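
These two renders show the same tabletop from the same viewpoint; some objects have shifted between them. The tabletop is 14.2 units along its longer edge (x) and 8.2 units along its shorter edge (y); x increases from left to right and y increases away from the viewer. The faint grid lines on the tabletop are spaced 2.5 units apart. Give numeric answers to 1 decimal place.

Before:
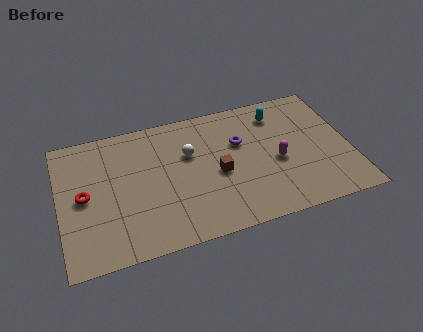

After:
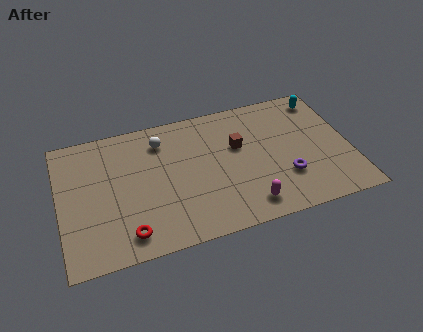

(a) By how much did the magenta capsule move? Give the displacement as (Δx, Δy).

(-1.7, -2.3)

From the two frames, the magenta capsule sits at roughly (10.6, 3.6) before and (8.9, 1.3) after.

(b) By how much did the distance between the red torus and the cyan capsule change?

+1.6

They were about 10.0 units apart before and 11.6 after — 1.6 units further apart.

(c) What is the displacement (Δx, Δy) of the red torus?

(1.9, -2.8)

From the two frames, the red torus sits at roughly (1.2, 4.1) before and (3.1, 1.3) after.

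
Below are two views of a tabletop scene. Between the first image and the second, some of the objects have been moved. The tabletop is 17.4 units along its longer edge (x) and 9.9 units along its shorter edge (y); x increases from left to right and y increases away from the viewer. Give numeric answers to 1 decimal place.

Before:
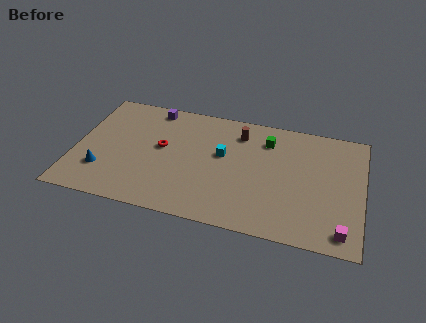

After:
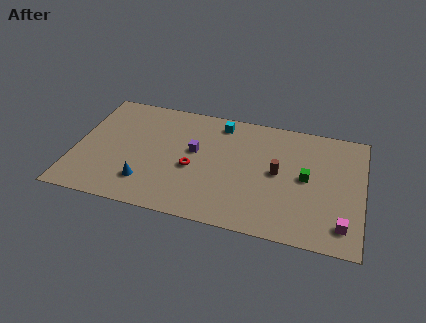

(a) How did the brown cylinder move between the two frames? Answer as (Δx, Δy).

(2.5, -2.8)

From the two frames, the brown cylinder sits at roughly (9.8, 7.9) before and (12.3, 5.1) after.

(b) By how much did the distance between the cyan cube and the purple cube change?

-2.3

Before: roughly 5.4 units apart; after: 3.1. That's 2.3 units closer together.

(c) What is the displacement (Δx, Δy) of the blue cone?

(2.7, -0.4)

The blue cone started near (1.8, 2.7) and ended near (4.5, 2.3).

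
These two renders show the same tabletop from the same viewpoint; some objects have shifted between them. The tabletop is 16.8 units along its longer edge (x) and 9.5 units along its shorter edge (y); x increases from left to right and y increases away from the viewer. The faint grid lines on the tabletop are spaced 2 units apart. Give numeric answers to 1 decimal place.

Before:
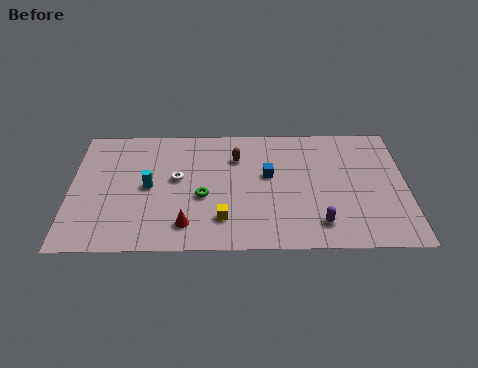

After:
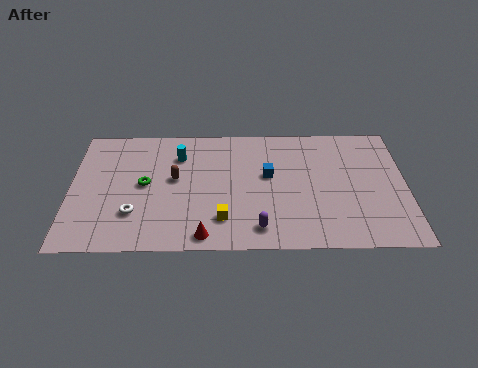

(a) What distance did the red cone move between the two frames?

1.2

From (5.8, 1.8) to (6.7, 1.0), the red cone covered √(0.9² + 0.8²) ≈ 1.2 units.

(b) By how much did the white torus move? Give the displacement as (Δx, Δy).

(-2.1, -2.6)

The white torus started near (5.3, 5.3) and ended near (3.2, 2.7).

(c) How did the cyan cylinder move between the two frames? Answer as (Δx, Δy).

(1.5, 2.4)

From the two frames, the cyan cylinder sits at roughly (3.9, 4.7) before and (5.4, 7.1) after.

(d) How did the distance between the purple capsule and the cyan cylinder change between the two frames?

-2.1

Before: roughly 9.0 units apart; after: 6.9. That's 2.1 units closer together.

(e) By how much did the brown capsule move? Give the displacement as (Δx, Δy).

(-3.1, -1.6)

The brown capsule started near (8.3, 6.9) and ended near (5.2, 5.3).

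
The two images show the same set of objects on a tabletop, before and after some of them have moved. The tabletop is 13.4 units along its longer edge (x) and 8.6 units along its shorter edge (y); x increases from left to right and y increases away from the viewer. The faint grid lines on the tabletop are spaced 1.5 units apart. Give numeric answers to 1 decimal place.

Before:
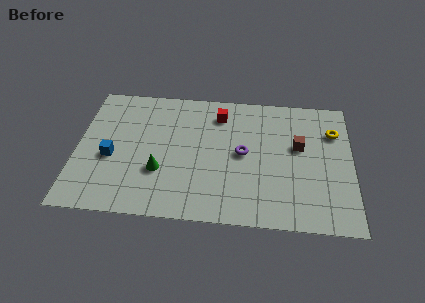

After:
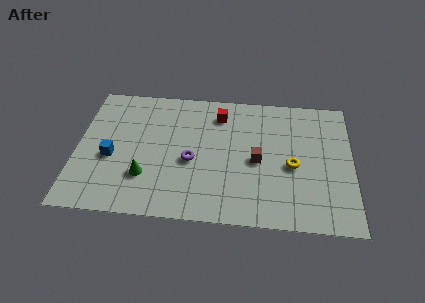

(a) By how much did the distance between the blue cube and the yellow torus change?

-2.3

The distance was about 11.1 in the first image and 8.8 in the second, so they moved 2.3 units closer together.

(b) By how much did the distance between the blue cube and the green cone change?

-0.5

The distance was about 2.5 in the first image and 2.0 in the second, so they moved 0.5 units closer together.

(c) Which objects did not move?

the blue cube and the red cube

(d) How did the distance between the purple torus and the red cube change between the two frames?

+0.7

Before: roughly 2.8 units apart; after: 3.5. That's 0.7 units further apart.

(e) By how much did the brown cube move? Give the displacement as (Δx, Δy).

(-2.0, -1.1)

From the two frames, the brown cube sits at roughly (10.8, 5.1) before and (8.8, 4.0) after.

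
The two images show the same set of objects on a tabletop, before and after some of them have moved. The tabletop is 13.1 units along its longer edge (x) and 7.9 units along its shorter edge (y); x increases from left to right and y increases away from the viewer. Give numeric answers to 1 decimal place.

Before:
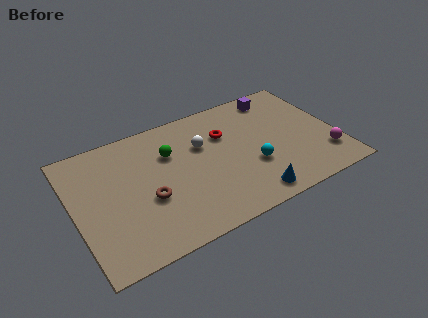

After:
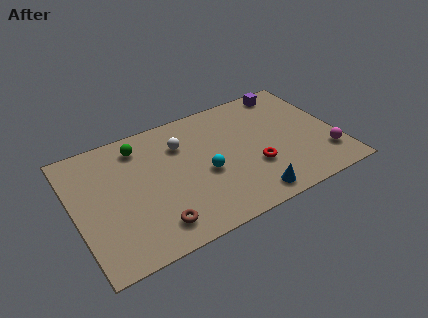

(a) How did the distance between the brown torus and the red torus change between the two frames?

+0.6

They were about 4.8 units apart before and 5.4 after — 0.6 units further apart.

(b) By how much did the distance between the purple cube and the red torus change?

+1.7

They were about 3.2 units apart before and 4.9 after — 1.7 units further apart.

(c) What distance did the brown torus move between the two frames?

1.7

From (3.5, 3.1) to (3.6, 1.4), the brown torus covered √(0.1² + 1.7²) ≈ 1.7 units.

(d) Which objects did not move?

the blue cone and the magenta sphere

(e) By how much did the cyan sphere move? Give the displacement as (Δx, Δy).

(-2.3, 0.6)

From the two frames, the cyan sphere sits at roughly (8.7, 2.8) before and (6.4, 3.4) after.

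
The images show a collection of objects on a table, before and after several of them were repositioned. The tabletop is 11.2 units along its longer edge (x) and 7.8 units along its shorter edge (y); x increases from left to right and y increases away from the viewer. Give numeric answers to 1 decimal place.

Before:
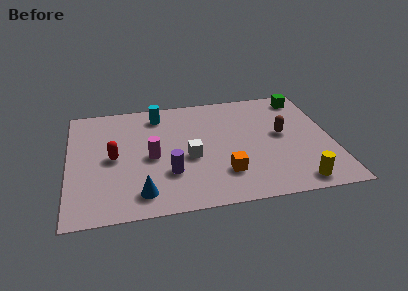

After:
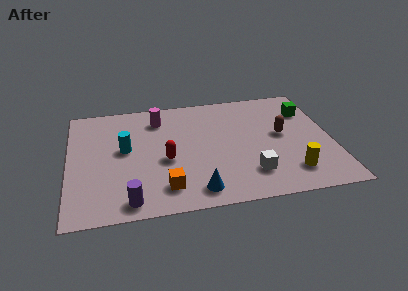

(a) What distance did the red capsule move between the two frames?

2.3

From (1.9, 3.8) to (4.1, 3.3), the red capsule covered √(2.2² + 0.5²) ≈ 2.3 units.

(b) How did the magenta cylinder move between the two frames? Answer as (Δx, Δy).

(0.4, 2.6)

The magenta cylinder was at about (3.5, 3.6) and moved to about (3.9, 6.2).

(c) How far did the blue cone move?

2.3

The blue cone moved from about (3.0, 1.3) to (5.3, 1.1), a distance of √(2.3² + 0.2²) ≈ 2.3.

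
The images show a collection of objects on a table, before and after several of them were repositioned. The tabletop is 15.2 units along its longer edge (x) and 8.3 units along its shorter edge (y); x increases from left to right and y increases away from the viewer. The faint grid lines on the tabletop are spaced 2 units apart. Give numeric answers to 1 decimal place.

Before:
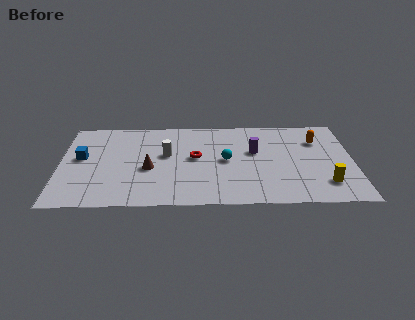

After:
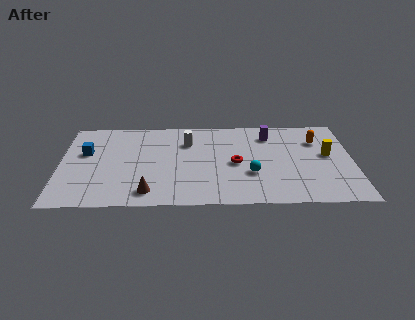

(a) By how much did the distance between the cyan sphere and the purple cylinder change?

+2.1

Before: roughly 1.7 units apart; after: 3.8. That's 2.1 units further apart.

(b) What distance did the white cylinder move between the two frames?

1.6

The white cylinder moved from about (5.5, 4.8) to (6.6, 6.0), a distance of √(1.1² + 1.2²) ≈ 1.6.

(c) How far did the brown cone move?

2.2

From (4.6, 3.5) to (4.6, 1.3), the brown cone covered √(0.0² + 2.2²) ≈ 2.2 units.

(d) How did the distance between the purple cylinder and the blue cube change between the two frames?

+0.7

The distance was about 9.0 in the first image and 9.7 in the second, so they moved 0.7 units further apart.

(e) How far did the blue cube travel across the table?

0.5

The blue cube was near (1.1, 4.6) before and (1.3, 5.1) after, so it travelled √(0.2² + 0.5²) ≈ 0.5 units.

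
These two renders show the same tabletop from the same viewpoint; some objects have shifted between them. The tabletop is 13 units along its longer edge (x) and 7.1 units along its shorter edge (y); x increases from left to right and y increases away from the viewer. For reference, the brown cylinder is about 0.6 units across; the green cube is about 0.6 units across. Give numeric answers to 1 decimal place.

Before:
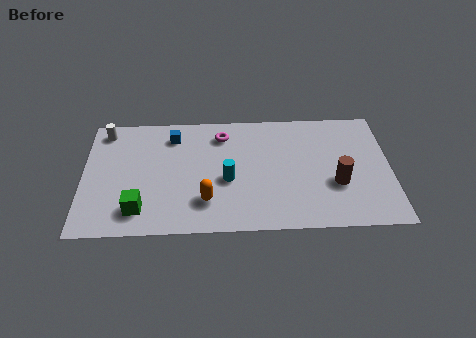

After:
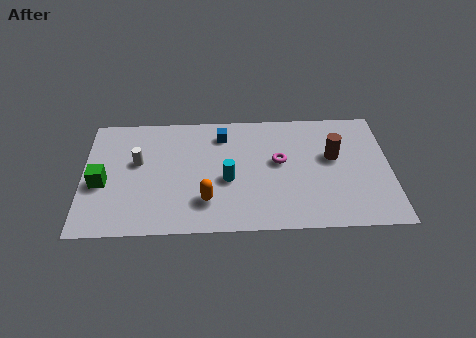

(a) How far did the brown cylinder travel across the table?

1.6

The brown cylinder was near (10.7, 2.6) before and (10.6, 4.2) after, so it travelled √(0.1² + 1.6²) ≈ 1.6 units.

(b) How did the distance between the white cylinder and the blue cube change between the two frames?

+1.0

The distance was about 2.9 in the first image and 3.9 in the second, so they moved 1.0 units further apart.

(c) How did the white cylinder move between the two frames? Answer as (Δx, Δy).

(1.4, -1.9)

The white cylinder started near (0.9, 6.1) and ended near (2.3, 4.2).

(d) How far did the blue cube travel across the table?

2.1

The blue cube was near (3.8, 5.7) before and (5.9, 5.7) after, so it travelled √(2.1² + 0.0²) ≈ 2.1 units.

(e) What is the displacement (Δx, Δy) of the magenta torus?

(2.4, -1.7)

The magenta torus started near (5.9, 5.7) and ended near (8.3, 4.0).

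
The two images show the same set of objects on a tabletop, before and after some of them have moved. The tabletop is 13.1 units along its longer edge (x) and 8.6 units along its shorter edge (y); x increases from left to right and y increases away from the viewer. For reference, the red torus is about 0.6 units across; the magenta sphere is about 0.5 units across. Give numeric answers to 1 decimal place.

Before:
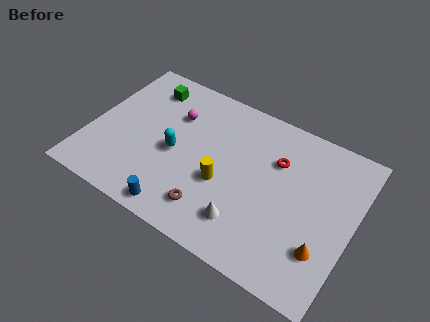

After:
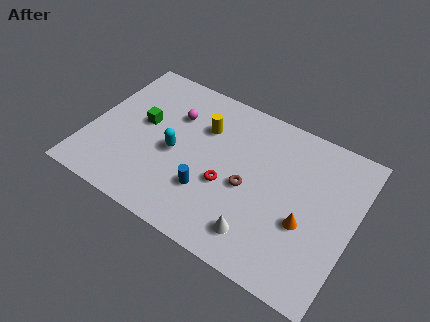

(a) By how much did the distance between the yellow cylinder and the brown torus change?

+1.7

Before: roughly 1.7 units apart; after: 3.4. That's 1.7 units further apart.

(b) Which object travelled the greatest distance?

the red torus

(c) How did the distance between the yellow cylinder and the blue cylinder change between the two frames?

+0.4

Before: roughly 3.1 units apart; after: 3.5. That's 0.4 units further apart.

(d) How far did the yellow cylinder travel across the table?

3.0

The yellow cylinder moved from about (6.8, 3.4) to (5.4, 6.0), a distance of √(1.4² + 2.6²) ≈ 3.0.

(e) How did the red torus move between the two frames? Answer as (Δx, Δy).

(-2.1, -2.5)

From the two frames, the red torus sits at roughly (9.1, 5.9) before and (7.0, 3.4) after.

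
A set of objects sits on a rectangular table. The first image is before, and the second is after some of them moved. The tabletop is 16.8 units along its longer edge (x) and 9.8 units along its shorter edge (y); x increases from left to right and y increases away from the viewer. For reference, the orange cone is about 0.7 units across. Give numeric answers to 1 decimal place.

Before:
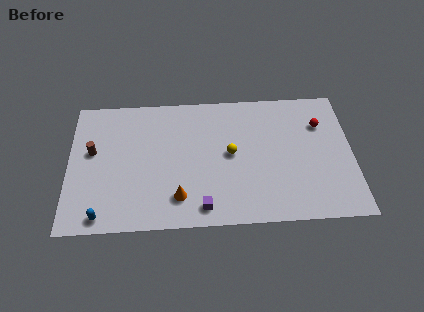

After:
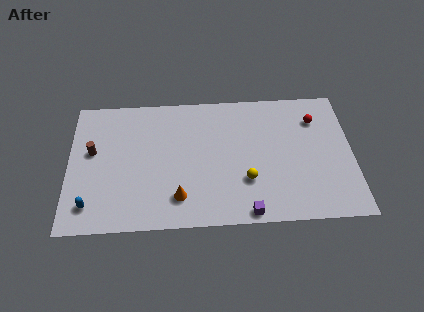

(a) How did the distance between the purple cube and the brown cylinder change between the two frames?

+2.5

The distance was about 7.8 in the first image and 10.3 in the second, so they moved 2.5 units further apart.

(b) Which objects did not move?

the brown cylinder and the orange cone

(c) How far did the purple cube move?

2.6

The purple cube was near (7.9, 1.3) before and (10.5, 0.8) after, so it travelled √(2.6² + 0.5²) ≈ 2.6 units.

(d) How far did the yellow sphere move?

2.2

The yellow sphere moved from about (9.6, 5.1) to (10.5, 3.1), a distance of √(0.9² + 2.0²) ≈ 2.2.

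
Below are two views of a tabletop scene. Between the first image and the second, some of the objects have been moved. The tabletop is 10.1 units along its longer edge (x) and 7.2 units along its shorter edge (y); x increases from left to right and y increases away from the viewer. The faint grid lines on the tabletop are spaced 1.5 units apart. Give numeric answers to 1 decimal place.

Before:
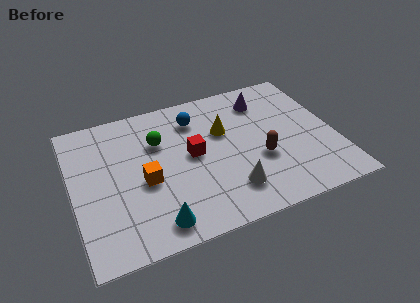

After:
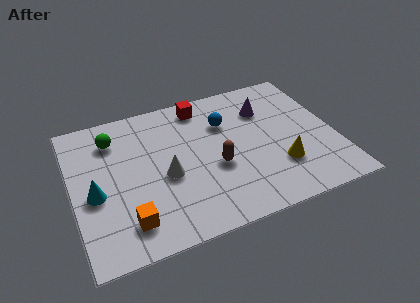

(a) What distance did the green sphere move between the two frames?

1.8

The green sphere moved from about (3.4, 4.9) to (1.7, 5.6), a distance of √(1.7² + 0.7²) ≈ 1.8.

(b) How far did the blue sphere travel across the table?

1.3

The blue sphere was near (4.9, 5.6) before and (6.0, 5.0) after, so it travelled √(1.1² + 0.6²) ≈ 1.3 units.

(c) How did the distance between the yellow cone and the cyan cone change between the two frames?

+2.4

Before: roughly 4.7 units apart; after: 7.1. That's 2.4 units further apart.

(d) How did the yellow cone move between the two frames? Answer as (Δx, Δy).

(1.9, -2.5)

The yellow cone was at about (5.9, 4.6) and moved to about (7.8, 2.1).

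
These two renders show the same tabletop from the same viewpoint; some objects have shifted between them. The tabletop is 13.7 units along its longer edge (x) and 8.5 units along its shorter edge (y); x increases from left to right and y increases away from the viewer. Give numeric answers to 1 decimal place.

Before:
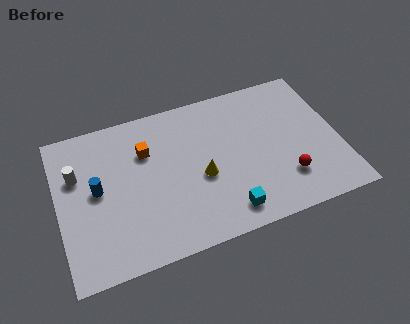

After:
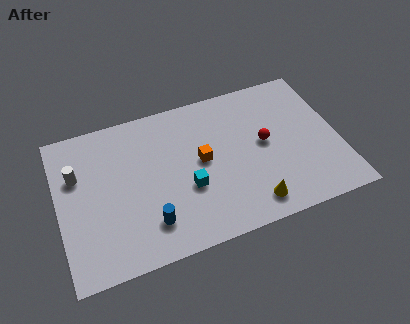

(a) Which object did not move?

the white cylinder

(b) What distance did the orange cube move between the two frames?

3.0

The orange cube moved from about (4.4, 5.9) to (7.0, 4.5), a distance of √(2.6² + 1.4²) ≈ 3.0.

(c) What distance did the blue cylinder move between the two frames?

3.5

From (1.9, 4.5) to (4.2, 1.9), the blue cylinder covered √(2.3² + 2.6²) ≈ 3.5 units.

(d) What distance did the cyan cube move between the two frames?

2.5

From (7.9, 1.3) to (6.2, 3.2), the cyan cube covered √(1.7² + 1.9²) ≈ 2.5 units.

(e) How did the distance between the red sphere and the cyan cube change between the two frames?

+1.0

Before: roughly 3.1 units apart; after: 4.1. That's 1.0 units further apart.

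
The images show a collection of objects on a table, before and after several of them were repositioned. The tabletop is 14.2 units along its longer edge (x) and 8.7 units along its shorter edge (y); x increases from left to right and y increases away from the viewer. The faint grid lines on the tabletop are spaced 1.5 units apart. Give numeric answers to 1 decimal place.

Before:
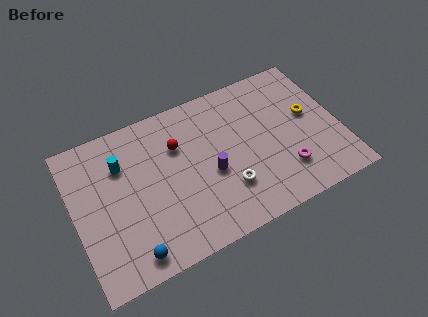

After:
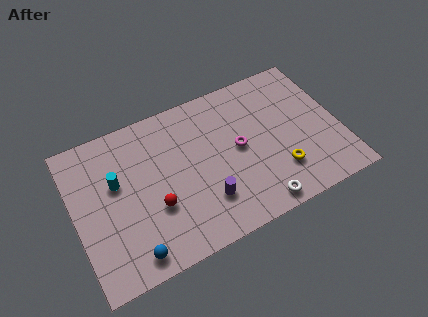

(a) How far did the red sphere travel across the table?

3.3

The red sphere was near (5.7, 6.0) before and (4.1, 3.1) after, so it travelled √(1.6² + 2.9²) ≈ 3.3 units.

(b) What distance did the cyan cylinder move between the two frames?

1.0

The cyan cylinder moved from about (2.7, 6.2) to (2.3, 5.3), a distance of √(0.4² + 0.9²) ≈ 1.0.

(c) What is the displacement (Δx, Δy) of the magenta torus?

(-2.2, 2.3)

The magenta torus was at about (11.0, 2.2) and moved to about (8.8, 4.5).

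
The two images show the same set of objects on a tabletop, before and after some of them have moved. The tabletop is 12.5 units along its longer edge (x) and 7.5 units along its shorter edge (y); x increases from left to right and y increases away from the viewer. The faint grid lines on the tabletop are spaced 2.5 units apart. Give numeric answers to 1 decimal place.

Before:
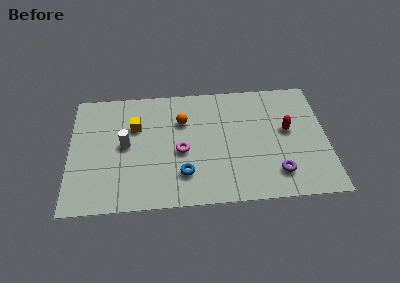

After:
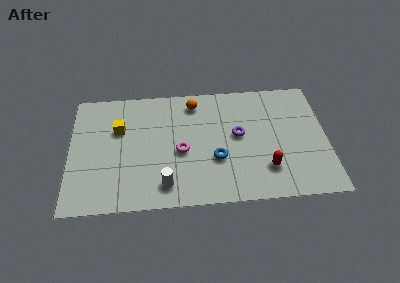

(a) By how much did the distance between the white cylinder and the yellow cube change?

+3.0

Before: roughly 1.2 units apart; after: 4.2. That's 3.0 units further apart.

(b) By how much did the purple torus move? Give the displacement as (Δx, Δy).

(-1.8, 2.5)

From the two frames, the purple torus sits at roughly (10.0, 1.6) before and (8.2, 4.1) after.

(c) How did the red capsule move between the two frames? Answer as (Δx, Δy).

(-1.1, -2.3)

From the two frames, the red capsule sits at roughly (10.6, 4.2) before and (9.5, 1.9) after.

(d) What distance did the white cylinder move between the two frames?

3.2

The white cylinder moved from about (2.7, 3.9) to (4.6, 1.3), a distance of √(1.9² + 2.6²) ≈ 3.2.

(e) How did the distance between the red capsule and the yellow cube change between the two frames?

+0.3

They were about 7.4 units apart before and 7.7 after — 0.3 units further apart.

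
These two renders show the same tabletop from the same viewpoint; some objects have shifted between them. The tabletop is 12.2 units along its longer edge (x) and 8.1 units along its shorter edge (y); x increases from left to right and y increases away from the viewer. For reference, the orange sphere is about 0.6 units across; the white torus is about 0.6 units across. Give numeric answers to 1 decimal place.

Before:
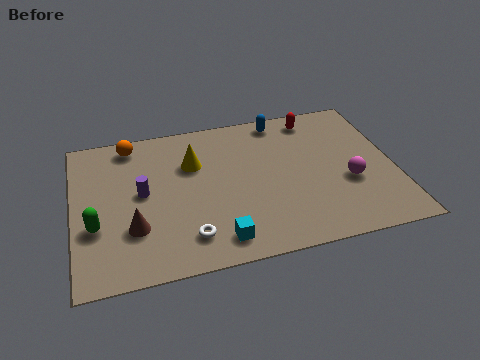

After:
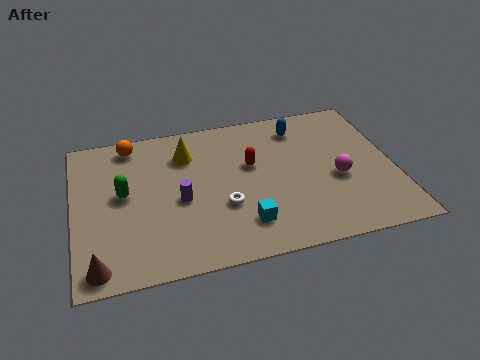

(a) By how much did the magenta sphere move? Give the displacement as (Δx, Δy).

(-0.4, 0.3)

The magenta sphere was at about (10.4, 3.1) and moved to about (10.0, 3.4).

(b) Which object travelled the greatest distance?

the red capsule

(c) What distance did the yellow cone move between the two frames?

0.6

The yellow cone was near (4.6, 5.5) before and (4.4, 6.1) after, so it travelled √(0.2² + 0.6²) ≈ 0.6 units.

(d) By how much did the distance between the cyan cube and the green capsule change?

+0.3

They were about 4.8 units apart before and 5.1 after — 0.3 units further apart.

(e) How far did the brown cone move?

2.1

From (2.2, 2.5) to (0.8, 0.9), the brown cone covered √(1.4² + 1.6²) ≈ 2.1 units.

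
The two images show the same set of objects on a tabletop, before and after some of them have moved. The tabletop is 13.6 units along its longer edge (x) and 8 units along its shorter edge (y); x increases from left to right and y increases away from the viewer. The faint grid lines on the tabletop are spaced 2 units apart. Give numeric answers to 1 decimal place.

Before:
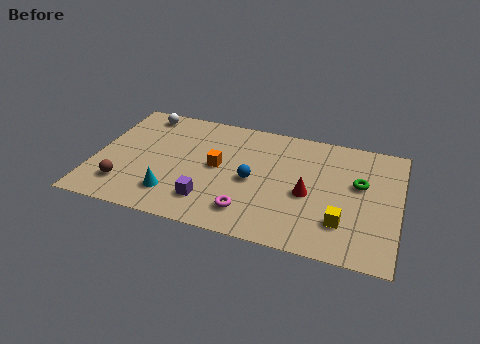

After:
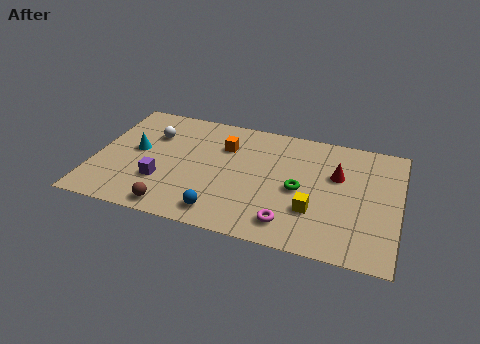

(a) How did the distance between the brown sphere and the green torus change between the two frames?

-4.6

They were about 10.7 units apart before and 6.1 after — 4.6 units closer together.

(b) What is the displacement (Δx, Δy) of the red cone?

(1.2, 1.6)

The red cone was at about (9.6, 3.5) and moved to about (10.8, 5.1).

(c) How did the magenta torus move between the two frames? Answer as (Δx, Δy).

(1.8, -0.2)

From the two frames, the magenta torus sits at roughly (7.1, 1.6) before and (8.9, 1.4) after.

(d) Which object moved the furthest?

the cyan cone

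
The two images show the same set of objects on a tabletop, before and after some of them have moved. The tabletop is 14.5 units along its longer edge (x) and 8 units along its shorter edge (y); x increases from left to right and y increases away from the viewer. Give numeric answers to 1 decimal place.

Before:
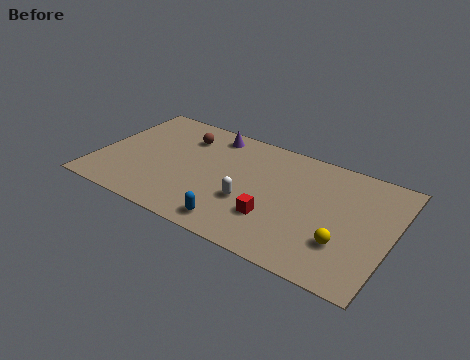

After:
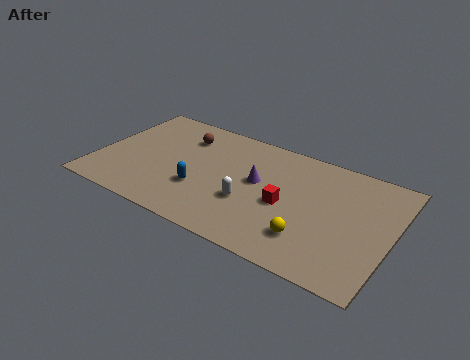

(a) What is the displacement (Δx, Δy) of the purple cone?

(2.7, -2.4)

From the two frames, the purple cone sits at roughly (5.2, 6.9) before and (7.9, 4.5) after.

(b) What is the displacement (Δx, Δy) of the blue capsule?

(-2.0, 1.6)

The blue capsule started near (7.3, 1.1) and ended near (5.3, 2.7).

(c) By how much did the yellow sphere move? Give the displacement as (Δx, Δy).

(-1.6, -0.4)

From the two frames, the yellow sphere sits at roughly (12.4, 2.4) before and (10.8, 2.0) after.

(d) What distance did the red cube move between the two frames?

1.3

The red cube was near (9.0, 2.4) before and (9.4, 3.6) after, so it travelled √(0.4² + 1.2²) ≈ 1.3 units.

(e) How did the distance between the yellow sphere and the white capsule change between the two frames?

-1.5

They were about 4.7 units apart before and 3.2 after — 1.5 units closer together.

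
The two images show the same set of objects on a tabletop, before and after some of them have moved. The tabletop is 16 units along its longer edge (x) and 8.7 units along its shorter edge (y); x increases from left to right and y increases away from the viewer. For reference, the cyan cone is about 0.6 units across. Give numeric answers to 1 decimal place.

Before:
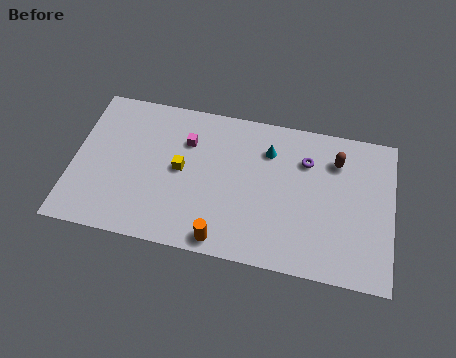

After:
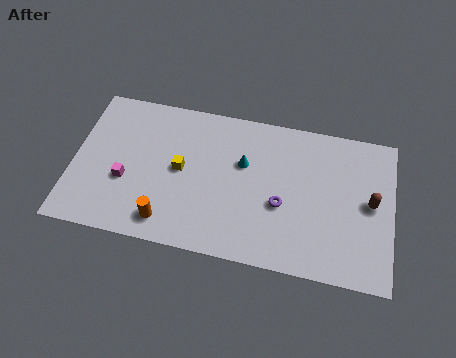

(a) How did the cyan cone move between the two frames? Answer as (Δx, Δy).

(-1.2, -1.0)

The cyan cone was at about (9.7, 6.5) and moved to about (8.5, 5.5).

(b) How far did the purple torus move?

3.0

From (11.6, 6.3) to (10.5, 3.5), the purple torus covered √(1.1² + 2.8²) ≈ 3.0 units.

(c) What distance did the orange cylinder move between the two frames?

2.8

From (7.7, 0.9) to (4.9, 1.4), the orange cylinder covered √(2.8² + 0.5²) ≈ 2.8 units.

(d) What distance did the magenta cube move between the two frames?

4.1

The magenta cube moved from about (5.6, 6.2) to (2.7, 3.3), a distance of √(2.9² + 2.9²) ≈ 4.1.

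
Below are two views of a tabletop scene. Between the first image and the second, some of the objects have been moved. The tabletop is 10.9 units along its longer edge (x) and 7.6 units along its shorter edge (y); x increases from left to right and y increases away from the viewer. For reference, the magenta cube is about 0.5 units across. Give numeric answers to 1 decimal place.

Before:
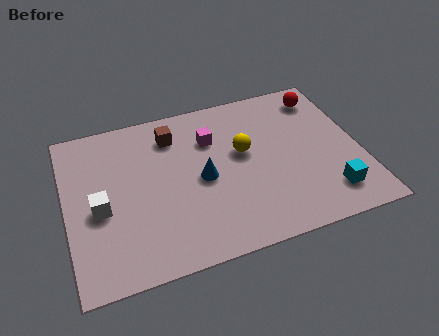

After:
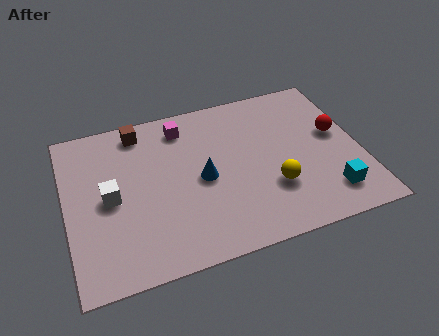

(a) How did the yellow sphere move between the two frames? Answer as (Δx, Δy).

(0.9, -2.0)

From the two frames, the yellow sphere sits at roughly (6.6, 4.4) before and (7.5, 2.4) after.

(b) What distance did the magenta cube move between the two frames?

1.3

From (5.5, 5.4) to (4.5, 6.3), the magenta cube covered √(1.0² + 0.9²) ≈ 1.3 units.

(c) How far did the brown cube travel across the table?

1.3

The brown cube moved from about (4.1, 6.0) to (2.9, 6.6), a distance of √(1.2² + 0.6²) ≈ 1.3.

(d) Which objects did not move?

the blue cone and the cyan cube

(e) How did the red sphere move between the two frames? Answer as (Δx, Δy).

(0.3, -2.0)

The red sphere started near (9.8, 6.3) and ended near (10.1, 4.3).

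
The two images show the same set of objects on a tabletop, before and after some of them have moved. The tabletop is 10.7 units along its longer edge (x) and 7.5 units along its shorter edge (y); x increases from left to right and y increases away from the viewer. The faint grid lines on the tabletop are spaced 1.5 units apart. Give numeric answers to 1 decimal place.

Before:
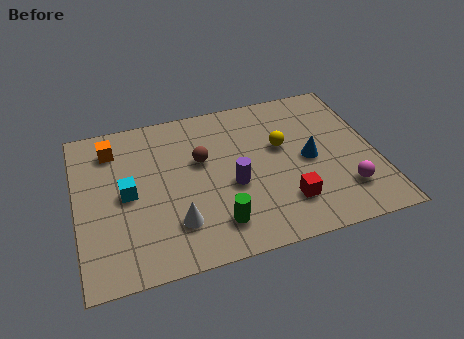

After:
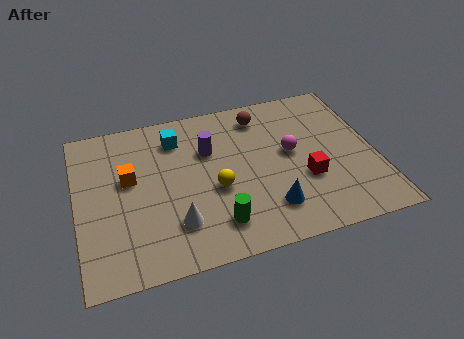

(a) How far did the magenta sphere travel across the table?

2.9

The magenta sphere moved from about (9.4, 1.8) to (7.7, 4.1), a distance of √(1.7² + 2.3²) ≈ 2.9.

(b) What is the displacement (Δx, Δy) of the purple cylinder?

(-0.7, 1.9)

The purple cylinder was at about (5.5, 3.1) and moved to about (4.8, 5.0).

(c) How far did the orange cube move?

1.7

From (1.4, 6.0) to (1.9, 4.4), the orange cube covered √(0.5² + 1.6²) ≈ 1.7 units.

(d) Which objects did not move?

the white cone and the green cylinder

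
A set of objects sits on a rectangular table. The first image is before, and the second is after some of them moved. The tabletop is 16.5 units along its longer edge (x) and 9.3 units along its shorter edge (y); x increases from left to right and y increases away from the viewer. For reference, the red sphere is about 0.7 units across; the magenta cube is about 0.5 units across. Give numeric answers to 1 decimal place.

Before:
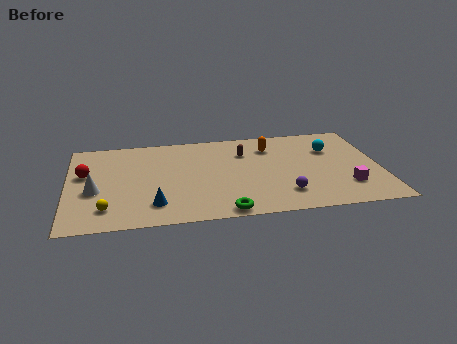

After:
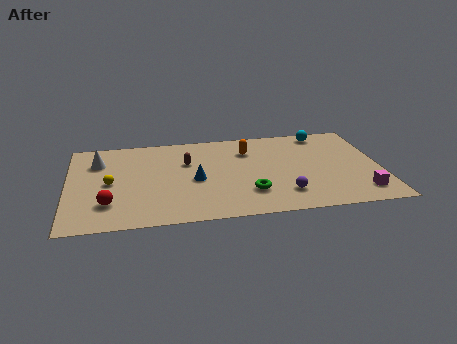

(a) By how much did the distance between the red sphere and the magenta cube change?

-0.9

They were about 14.1 units apart before and 13.2 after — 0.9 units closer together.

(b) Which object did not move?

the purple sphere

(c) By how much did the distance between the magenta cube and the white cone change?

+1.3

The distance was about 13.3 in the first image and 14.6 in the second, so they moved 1.3 units further apart.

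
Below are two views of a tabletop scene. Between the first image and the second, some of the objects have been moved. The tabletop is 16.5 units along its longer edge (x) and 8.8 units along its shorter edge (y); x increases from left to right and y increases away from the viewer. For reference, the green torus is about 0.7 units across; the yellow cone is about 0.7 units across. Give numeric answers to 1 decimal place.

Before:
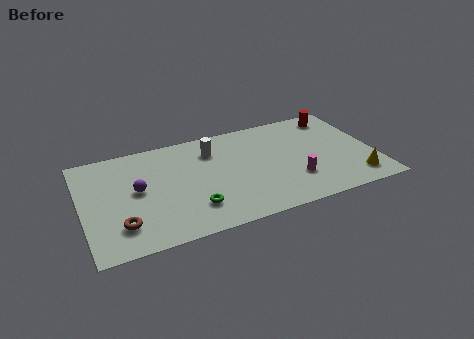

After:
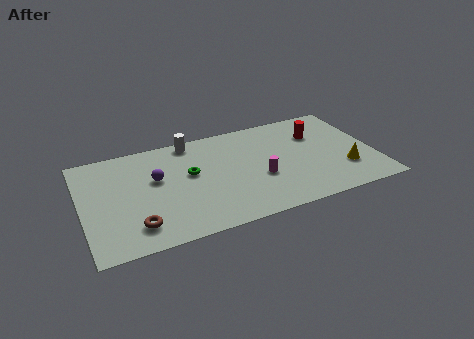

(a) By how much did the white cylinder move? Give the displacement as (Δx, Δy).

(-1.1, 1.2)

From the two frames, the white cylinder sits at roughly (7.5, 6.7) before and (6.4, 7.9) after.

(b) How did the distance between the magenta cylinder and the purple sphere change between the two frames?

-2.9

The distance was about 8.9 in the first image and 6.0 in the second, so they moved 2.9 units closer together.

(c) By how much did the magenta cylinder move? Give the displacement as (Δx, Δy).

(-1.9, 0.8)

The magenta cylinder started near (11.8, 2.6) and ended near (9.9, 3.4).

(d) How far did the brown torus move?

0.9

The brown torus was near (2.0, 2.1) before and (2.8, 1.8) after, so it travelled √(0.8² + 0.3²) ≈ 0.9 units.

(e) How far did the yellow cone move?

1.1

The yellow cone was near (15.2, 1.6) before and (14.7, 2.6) after, so it travelled √(0.5² + 1.0²) ≈ 1.1 units.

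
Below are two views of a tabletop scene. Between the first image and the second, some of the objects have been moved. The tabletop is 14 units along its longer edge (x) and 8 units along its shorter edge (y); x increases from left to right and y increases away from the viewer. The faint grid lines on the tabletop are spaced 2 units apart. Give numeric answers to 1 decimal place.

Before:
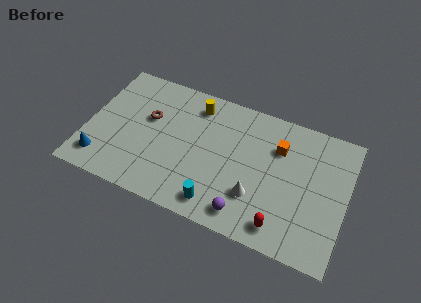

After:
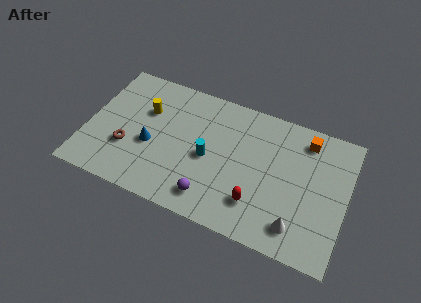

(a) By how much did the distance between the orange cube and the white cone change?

+1.8

They were about 3.4 units apart before and 5.2 after — 1.8 units further apart.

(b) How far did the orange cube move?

1.7

The orange cube moved from about (10.2, 5.7) to (11.6, 6.7), a distance of √(1.4² + 1.0²) ≈ 1.7.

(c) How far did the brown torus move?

2.4

The brown torus moved from about (3.2, 4.9) to (2.3, 2.7), a distance of √(0.9² + 2.2²) ≈ 2.4.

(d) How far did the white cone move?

2.5

The white cone moved from about (9.3, 2.4) to (11.6, 1.5), a distance of √(2.3² + 0.9²) ≈ 2.5.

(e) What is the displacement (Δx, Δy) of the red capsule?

(-1.4, 0.8)

The red capsule started near (10.8, 1.2) and ended near (9.4, 2.0).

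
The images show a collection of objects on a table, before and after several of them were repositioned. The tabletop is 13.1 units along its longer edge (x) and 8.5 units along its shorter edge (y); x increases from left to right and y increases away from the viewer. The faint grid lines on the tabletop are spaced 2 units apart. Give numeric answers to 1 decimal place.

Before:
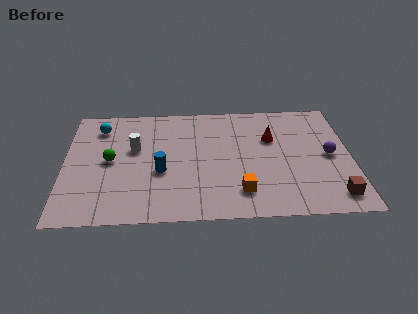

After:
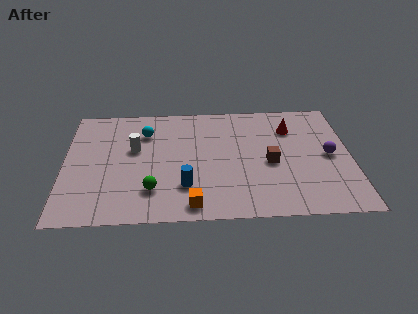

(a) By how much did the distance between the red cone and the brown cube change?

-2.4

Before: roughly 5.1 units apart; after: 2.7. That's 2.4 units closer together.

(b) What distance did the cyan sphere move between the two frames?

2.2

From (1.6, 6.8) to (3.7, 6.3), the cyan sphere covered √(2.1² + 0.5²) ≈ 2.2 units.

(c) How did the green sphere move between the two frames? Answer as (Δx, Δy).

(1.9, -2.2)

The green sphere started near (2.1, 4.3) and ended near (4.0, 2.1).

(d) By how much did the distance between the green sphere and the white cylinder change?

+1.7

Before: roughly 1.4 units apart; after: 3.1. That's 1.7 units further apart.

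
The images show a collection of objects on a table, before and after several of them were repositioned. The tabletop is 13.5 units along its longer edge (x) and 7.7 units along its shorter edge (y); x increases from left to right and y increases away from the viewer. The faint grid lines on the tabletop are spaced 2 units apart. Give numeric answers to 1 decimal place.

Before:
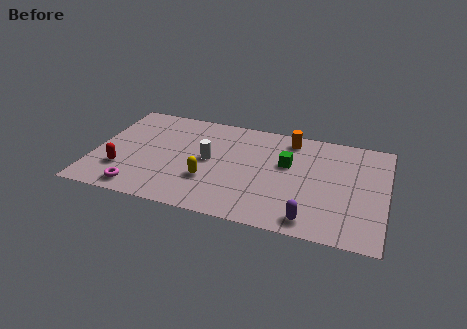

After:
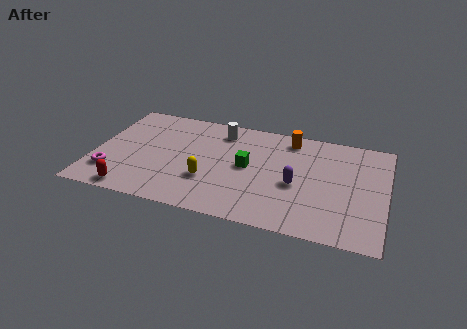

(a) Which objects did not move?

the yellow capsule and the orange cylinder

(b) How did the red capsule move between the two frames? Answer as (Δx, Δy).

(0.6, -1.4)

The red capsule was at about (1.4, 2.2) and moved to about (2.0, 0.8).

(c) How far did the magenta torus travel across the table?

1.7

From (2.3, 1.0) to (0.9, 1.9), the magenta torus covered √(1.4² + 0.9²) ≈ 1.7 units.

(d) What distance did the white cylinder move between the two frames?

2.3

The white cylinder moved from about (5.3, 4.0) to (5.7, 6.3), a distance of √(0.4² + 2.3²) ≈ 2.3.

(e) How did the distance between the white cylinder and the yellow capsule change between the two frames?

+2.3

They were about 1.5 units apart before and 3.8 after — 2.3 units further apart.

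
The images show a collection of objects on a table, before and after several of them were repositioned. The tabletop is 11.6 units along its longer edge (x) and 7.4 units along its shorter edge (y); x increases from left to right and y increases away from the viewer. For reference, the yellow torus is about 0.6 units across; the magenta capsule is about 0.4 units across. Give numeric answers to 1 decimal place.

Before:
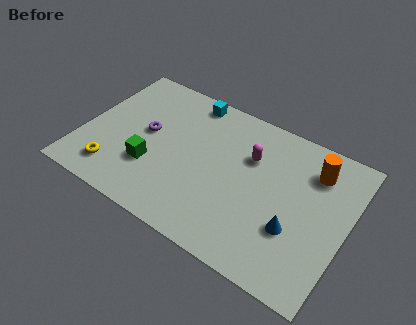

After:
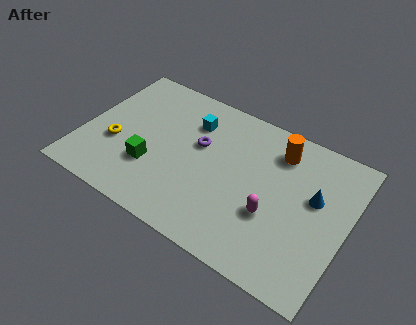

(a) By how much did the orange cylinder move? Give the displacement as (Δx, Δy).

(-1.6, 0.2)

The orange cylinder was at about (9.9, 5.7) and moved to about (8.3, 5.9).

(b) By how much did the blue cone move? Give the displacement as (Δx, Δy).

(0.6, 1.9)

From the two frames, the blue cone sits at roughly (9.5, 2.5) before and (10.1, 4.4) after.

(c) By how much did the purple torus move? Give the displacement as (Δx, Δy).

(2.3, 0.5)

The purple torus started near (2.7, 4.0) and ended near (5.0, 4.5).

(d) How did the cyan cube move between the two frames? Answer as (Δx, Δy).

(0.3, -1.1)

From the two frames, the cyan cube sits at roughly (4.2, 6.6) before and (4.5, 5.5) after.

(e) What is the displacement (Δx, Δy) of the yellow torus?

(-0.2, 1.4)

The yellow torus started near (1.7, 1.4) and ended near (1.5, 2.8).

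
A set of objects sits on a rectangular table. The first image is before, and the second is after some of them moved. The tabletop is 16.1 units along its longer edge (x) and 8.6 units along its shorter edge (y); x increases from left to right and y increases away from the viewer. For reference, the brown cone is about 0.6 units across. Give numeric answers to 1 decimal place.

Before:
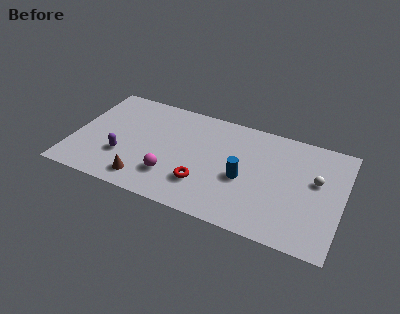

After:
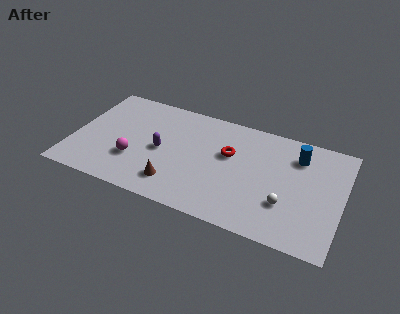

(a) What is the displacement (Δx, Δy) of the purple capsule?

(2.2, 1.3)

The purple capsule was at about (3.1, 2.8) and moved to about (5.3, 4.1).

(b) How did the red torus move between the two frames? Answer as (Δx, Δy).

(1.3, 2.9)

The red torus was at about (8.0, 2.4) and moved to about (9.3, 5.3).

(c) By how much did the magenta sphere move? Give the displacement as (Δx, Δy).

(-2.3, 0.5)

From the two frames, the magenta sphere sits at roughly (6.1, 2.3) before and (3.8, 2.8) after.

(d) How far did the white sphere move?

2.9

The white sphere moved from about (14.5, 5.1) to (12.9, 2.7), a distance of √(1.6² + 2.4²) ≈ 2.9.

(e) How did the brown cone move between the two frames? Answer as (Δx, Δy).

(1.8, 0.4)

From the two frames, the brown cone sits at roughly (4.6, 1.4) before and (6.4, 1.8) after.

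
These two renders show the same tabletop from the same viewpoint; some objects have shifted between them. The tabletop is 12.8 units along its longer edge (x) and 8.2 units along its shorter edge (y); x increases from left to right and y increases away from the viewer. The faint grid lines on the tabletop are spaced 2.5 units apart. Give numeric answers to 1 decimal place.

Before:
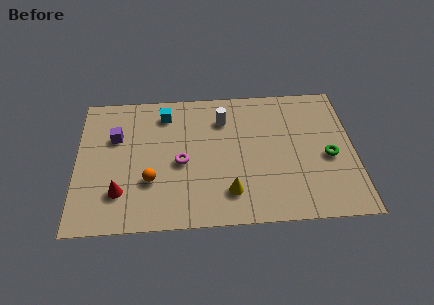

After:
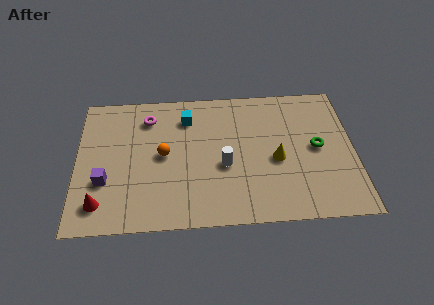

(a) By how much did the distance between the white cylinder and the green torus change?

-1.1

Before: roughly 5.5 units apart; after: 4.4. That's 1.1 units closer together.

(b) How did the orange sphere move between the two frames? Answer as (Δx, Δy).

(0.6, 1.5)

From the two frames, the orange sphere sits at roughly (3.4, 2.7) before and (4.0, 4.2) after.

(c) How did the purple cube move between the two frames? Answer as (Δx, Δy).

(-0.5, -2.6)

The purple cube was at about (1.8, 5.4) and moved to about (1.3, 2.8).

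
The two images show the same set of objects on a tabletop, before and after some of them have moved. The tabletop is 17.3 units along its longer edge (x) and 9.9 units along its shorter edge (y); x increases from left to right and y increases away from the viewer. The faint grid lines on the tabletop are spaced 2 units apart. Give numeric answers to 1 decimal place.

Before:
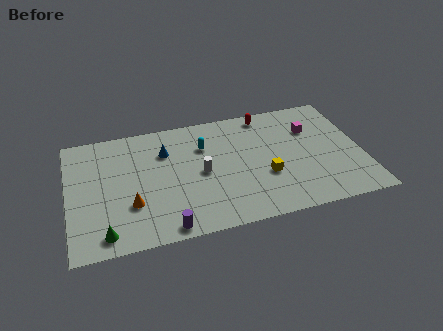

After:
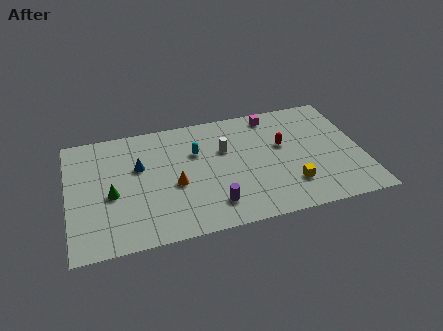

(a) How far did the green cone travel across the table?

3.0

The green cone moved from about (2.0, 1.3) to (2.5, 4.3), a distance of √(0.5² + 3.0²) ≈ 3.0.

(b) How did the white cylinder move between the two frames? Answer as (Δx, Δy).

(1.5, 1.6)

The white cylinder started near (7.8, 4.8) and ended near (9.3, 6.4).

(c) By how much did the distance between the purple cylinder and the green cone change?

+2.7

The distance was about 3.5 in the first image and 6.2 in the second, so they moved 2.7 units further apart.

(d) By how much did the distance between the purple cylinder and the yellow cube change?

-2.0

Before: roughly 6.6 units apart; after: 4.6. That's 2.0 units closer together.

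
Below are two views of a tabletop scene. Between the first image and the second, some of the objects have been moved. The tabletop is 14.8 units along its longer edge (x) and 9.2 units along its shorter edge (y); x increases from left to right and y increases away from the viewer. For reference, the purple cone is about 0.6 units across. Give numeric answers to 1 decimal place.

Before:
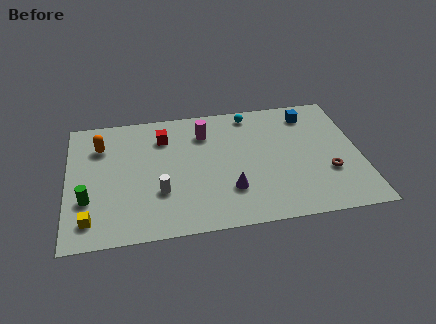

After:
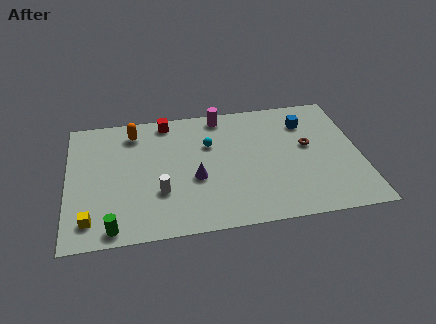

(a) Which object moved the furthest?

the cyan sphere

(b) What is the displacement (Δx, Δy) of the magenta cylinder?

(0.9, 1.2)

The magenta cylinder started near (7.0, 7.0) and ended near (7.9, 8.2).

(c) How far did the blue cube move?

0.6

The blue cube was near (12.4, 7.6) before and (12.2, 7.0) after, so it travelled √(0.2² + 0.6²) ≈ 0.6 units.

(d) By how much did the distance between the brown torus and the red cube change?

-1.4

The distance was about 9.1 in the first image and 7.7 in the second, so they moved 1.4 units closer together.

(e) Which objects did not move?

the white cylinder and the yellow cube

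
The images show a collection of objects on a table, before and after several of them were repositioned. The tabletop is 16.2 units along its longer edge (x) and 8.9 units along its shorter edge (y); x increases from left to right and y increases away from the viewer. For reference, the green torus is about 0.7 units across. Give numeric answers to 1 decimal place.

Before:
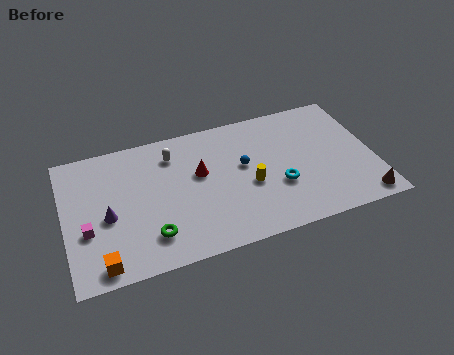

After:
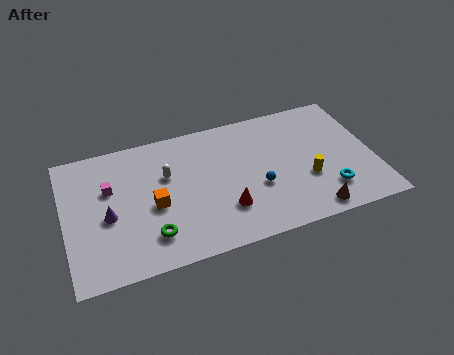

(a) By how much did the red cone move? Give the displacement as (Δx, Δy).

(1.1, -2.8)

The red cone was at about (7.1, 5.3) and moved to about (8.2, 2.5).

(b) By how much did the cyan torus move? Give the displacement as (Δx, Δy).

(2.5, -1.1)

The cyan torus started near (11.1, 3.2) and ended near (13.6, 2.1).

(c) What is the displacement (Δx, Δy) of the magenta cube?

(1.3, 2.4)

From the two frames, the magenta cube sits at roughly (1.1, 3.3) before and (2.4, 5.7) after.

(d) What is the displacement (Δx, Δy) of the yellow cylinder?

(3.0, -0.5)

The yellow cylinder started near (9.6, 3.7) and ended near (12.6, 3.2).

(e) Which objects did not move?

the green torus and the purple cone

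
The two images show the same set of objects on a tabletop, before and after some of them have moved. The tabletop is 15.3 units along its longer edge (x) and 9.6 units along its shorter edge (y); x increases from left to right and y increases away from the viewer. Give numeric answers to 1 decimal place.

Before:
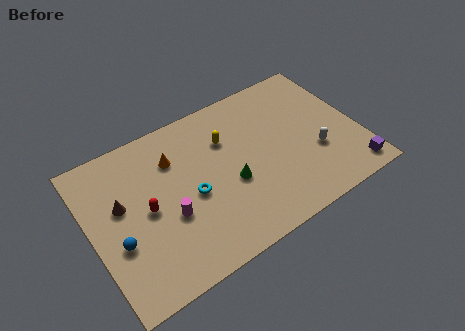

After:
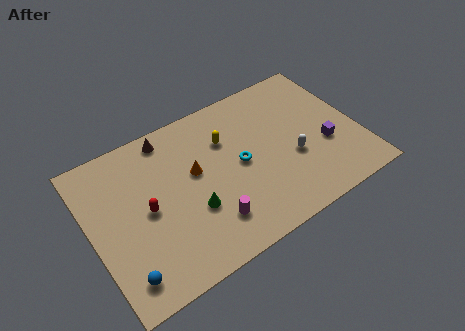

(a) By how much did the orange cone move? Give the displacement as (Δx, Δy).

(1.0, -1.4)

The orange cone was at about (5.0, 7.0) and moved to about (6.0, 5.6).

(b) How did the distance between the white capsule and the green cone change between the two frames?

+1.0

Before: roughly 4.9 units apart; after: 5.9. That's 1.0 units further apart.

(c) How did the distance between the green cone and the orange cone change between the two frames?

-1.9

Before: roughly 4.2 units apart; after: 2.3. That's 1.9 units closer together.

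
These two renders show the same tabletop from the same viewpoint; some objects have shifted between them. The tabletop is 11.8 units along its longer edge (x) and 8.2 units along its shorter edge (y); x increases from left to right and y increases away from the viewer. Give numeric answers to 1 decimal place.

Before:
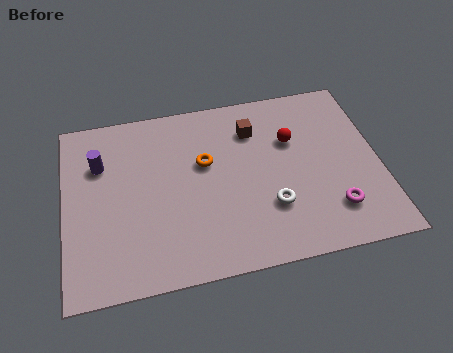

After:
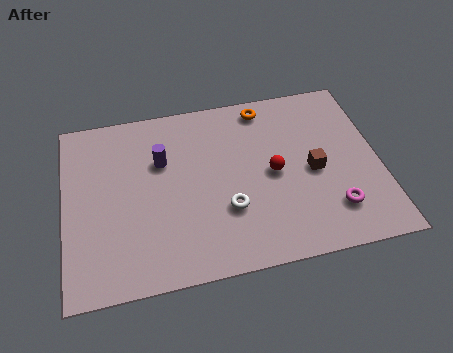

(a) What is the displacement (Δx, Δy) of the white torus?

(-1.6, 0.2)

From the two frames, the white torus sits at roughly (7.6, 2.5) before and (6.0, 2.7) after.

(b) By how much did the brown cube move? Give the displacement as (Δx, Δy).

(2.1, -2.4)

The brown cube started near (7.2, 6.2) and ended near (9.3, 3.8).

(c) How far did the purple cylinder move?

2.3

The purple cylinder was near (1.4, 5.7) before and (3.7, 5.4) after, so it travelled √(2.3² + 0.3²) ≈ 2.3 units.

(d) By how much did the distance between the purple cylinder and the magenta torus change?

-2.2

Before: roughly 9.3 units apart; after: 7.1. That's 2.2 units closer together.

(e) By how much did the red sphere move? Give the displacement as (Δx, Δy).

(-0.8, -1.4)

The red sphere was at about (8.6, 5.4) and moved to about (7.8, 4.0).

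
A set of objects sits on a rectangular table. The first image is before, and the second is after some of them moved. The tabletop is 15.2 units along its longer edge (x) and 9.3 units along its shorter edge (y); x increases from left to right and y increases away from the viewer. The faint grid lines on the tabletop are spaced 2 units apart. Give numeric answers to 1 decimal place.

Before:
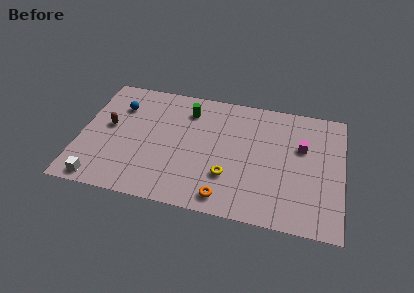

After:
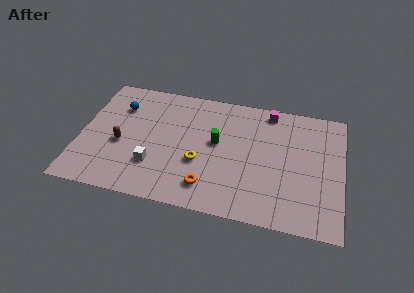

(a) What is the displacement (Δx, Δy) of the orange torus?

(-1.0, 0.6)

The orange torus was at about (8.6, 1.2) and moved to about (7.6, 1.8).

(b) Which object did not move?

the blue sphere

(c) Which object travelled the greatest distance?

the white cube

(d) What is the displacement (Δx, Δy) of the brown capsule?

(0.8, -1.2)

The brown capsule was at about (1.6, 5.1) and moved to about (2.4, 3.9).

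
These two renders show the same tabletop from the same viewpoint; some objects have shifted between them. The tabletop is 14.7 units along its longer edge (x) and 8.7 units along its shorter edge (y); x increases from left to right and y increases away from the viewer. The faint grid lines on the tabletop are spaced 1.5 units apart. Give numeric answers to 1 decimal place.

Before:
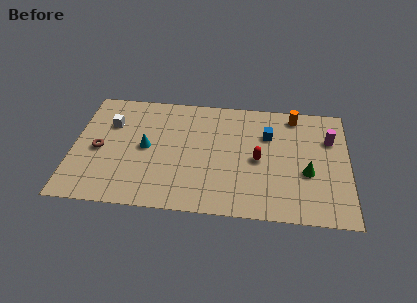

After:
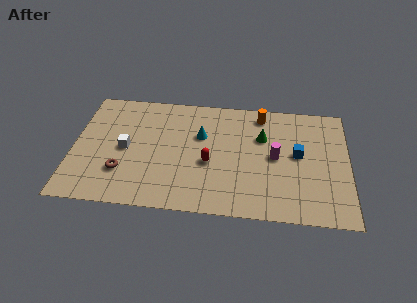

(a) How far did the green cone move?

3.4

The green cone was near (12.5, 3.4) before and (10.1, 5.8) after, so it travelled √(2.4² + 2.4²) ≈ 3.4 units.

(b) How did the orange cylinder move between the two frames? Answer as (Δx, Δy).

(-1.8, -0.1)

The orange cylinder was at about (11.8, 7.6) and moved to about (10.0, 7.5).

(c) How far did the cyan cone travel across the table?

3.1

The cyan cone was near (3.9, 4.4) before and (6.8, 5.6) after, so it travelled √(2.9² + 1.2²) ≈ 3.1 units.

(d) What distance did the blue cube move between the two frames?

2.1

From (10.4, 6.0) to (12.0, 4.7), the blue cube covered √(1.6² + 1.3²) ≈ 2.1 units.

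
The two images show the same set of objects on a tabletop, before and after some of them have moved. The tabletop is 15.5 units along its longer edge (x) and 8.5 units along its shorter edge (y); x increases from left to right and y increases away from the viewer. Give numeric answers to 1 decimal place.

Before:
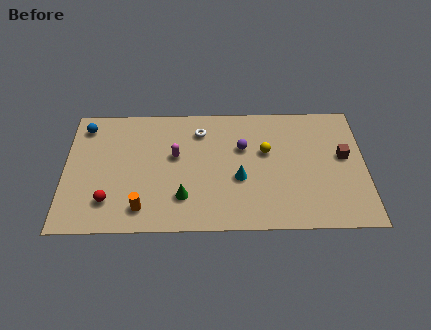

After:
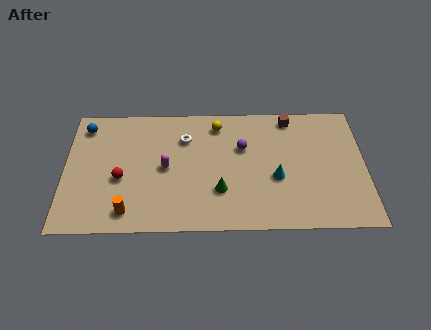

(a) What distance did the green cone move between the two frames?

1.9

The green cone moved from about (6.1, 2.2) to (8.0, 2.6), a distance of √(1.9² + 0.4²) ≈ 1.9.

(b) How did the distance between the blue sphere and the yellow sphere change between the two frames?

-2.7

The distance was about 9.6 in the first image and 6.9 in the second, so they moved 2.7 units closer together.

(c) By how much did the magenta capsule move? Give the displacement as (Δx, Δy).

(-0.5, -0.8)

The magenta capsule started near (5.7, 5.0) and ended near (5.2, 4.2).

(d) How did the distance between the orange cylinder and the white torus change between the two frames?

-0.3

They were about 6.0 units apart before and 5.7 after — 0.3 units closer together.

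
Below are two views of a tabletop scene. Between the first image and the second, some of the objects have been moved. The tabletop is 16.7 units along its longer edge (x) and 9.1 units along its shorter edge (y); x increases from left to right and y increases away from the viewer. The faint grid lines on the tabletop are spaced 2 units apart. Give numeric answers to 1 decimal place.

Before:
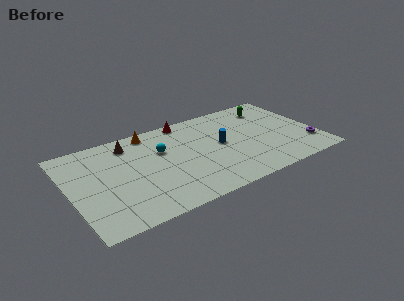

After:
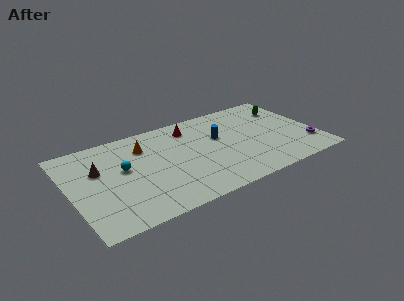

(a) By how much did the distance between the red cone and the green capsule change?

+0.8

They were about 5.9 units apart before and 6.7 after — 0.8 units further apart.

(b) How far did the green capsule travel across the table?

1.2

The green capsule moved from about (14.1, 7.3) to (15.2, 6.8), a distance of √(1.1² + 0.5²) ≈ 1.2.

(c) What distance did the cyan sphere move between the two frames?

2.8

The cyan sphere moved from about (6.3, 5.9) to (3.6, 5.2), a distance of √(2.7² + 0.7²) ≈ 2.8.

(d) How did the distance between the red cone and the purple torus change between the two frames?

-0.7

Before: roughly 9.7 units apart; after: 9.0. That's 0.7 units closer together.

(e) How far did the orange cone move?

1.4

The orange cone moved from about (5.8, 8.1) to (5.2, 6.8), a distance of √(0.6² + 1.3²) ≈ 1.4.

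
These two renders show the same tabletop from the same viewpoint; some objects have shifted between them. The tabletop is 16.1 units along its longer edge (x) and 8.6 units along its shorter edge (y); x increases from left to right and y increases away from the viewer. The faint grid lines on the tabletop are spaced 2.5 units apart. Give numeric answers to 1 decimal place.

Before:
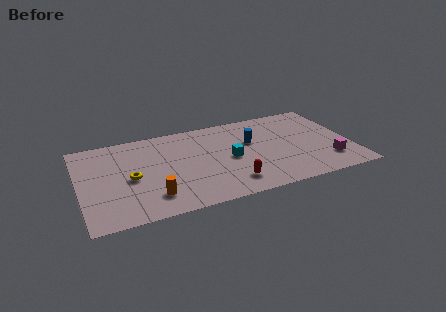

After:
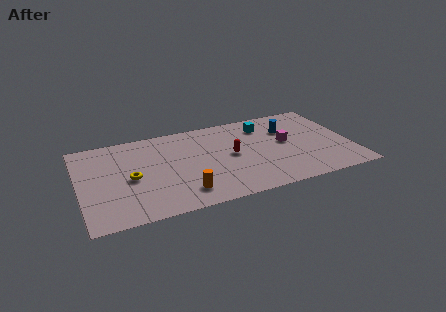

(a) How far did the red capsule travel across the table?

2.7

The red capsule moved from about (8.7, 1.7) to (9.0, 4.4), a distance of √(0.3² + 2.7²) ≈ 2.7.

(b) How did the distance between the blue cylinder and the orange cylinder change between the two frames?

+0.8

The distance was about 7.1 in the first image and 7.9 in the second, so they moved 0.8 units further apart.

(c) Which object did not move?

the yellow torus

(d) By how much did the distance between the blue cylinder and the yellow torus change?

+2.3

Before: roughly 7.4 units apart; after: 9.7. That's 2.3 units further apart.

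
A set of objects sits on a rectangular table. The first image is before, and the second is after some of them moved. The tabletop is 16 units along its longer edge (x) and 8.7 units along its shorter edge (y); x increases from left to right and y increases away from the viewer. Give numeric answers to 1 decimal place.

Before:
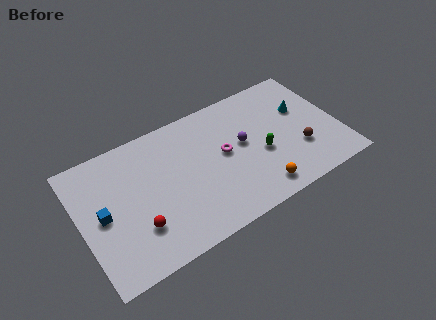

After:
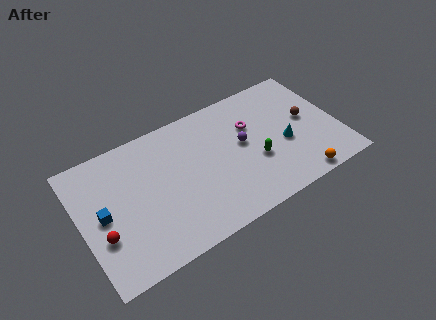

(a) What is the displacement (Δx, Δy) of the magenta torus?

(1.9, 1.1)

The magenta torus started near (8.9, 4.7) and ended near (10.8, 5.8).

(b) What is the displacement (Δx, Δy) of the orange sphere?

(2.5, -0.5)

From the two frames, the orange sphere sits at roughly (10.5, 1.3) before and (13.0, 0.8) after.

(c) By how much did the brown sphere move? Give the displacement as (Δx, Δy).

(0.8, 1.9)

The brown sphere started near (13.4, 2.8) and ended near (14.2, 4.7).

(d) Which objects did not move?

the blue cube and the purple sphere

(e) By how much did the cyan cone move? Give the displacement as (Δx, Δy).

(-1.4, -1.9)

The cyan cone started near (14.0, 5.5) and ended near (12.6, 3.6).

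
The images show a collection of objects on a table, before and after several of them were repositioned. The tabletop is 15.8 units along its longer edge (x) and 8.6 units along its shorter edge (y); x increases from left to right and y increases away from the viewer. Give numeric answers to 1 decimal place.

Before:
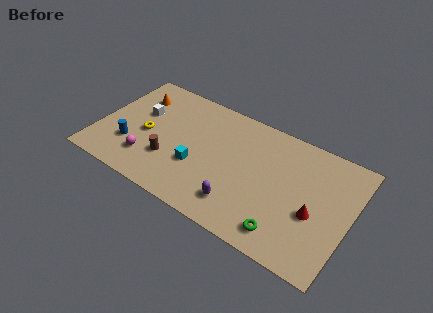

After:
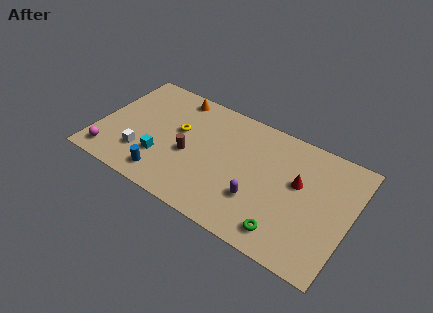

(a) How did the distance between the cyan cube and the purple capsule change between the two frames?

+2.9

Before: roughly 3.2 units apart; after: 6.1. That's 2.9 units further apart.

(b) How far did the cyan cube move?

2.3

From (6.4, 3.1) to (4.2, 2.6), the cyan cube covered √(2.2² + 0.5²) ≈ 2.3 units.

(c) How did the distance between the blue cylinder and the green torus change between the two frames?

-2.5

Before: roughly 10.1 units apart; after: 7.6. That's 2.5 units closer together.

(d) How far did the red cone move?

2.0

The red cone was near (13.7, 3.5) before and (12.5, 5.1) after, so it travelled √(1.2² + 1.6²) ≈ 2.0 units.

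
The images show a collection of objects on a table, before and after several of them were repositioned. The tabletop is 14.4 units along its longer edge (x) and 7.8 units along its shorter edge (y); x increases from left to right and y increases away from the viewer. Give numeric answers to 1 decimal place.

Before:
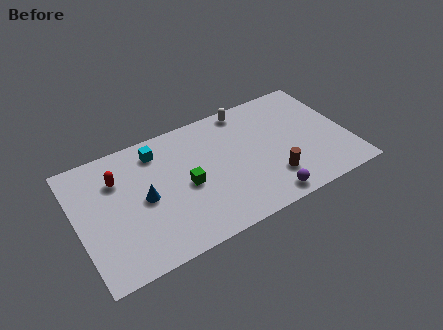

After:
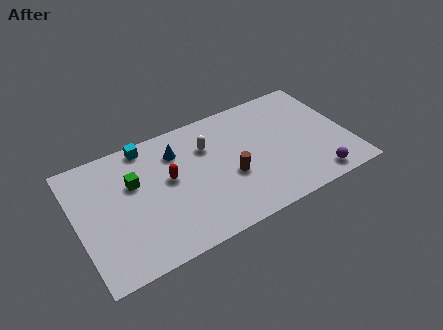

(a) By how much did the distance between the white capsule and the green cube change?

-1.0

They were about 5.0 units apart before and 4.0 after — 1.0 units closer together.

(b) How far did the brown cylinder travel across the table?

2.4

The brown cylinder moved from about (10.1, 2.0) to (8.0, 3.1), a distance of √(2.1² + 1.1²) ≈ 2.4.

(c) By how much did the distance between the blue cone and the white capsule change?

-5.1

Before: roughly 6.7 units apart; after: 1.6. That's 5.1 units closer together.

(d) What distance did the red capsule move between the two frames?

2.9

The red capsule moved from about (2.3, 5.6) to (4.9, 4.4), a distance of √(2.6² + 1.2²) ≈ 2.9.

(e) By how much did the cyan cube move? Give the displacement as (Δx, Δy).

(-0.5, 0.6)

From the two frames, the cyan cube sits at roughly (4.5, 6.4) before and (4.0, 7.0) after.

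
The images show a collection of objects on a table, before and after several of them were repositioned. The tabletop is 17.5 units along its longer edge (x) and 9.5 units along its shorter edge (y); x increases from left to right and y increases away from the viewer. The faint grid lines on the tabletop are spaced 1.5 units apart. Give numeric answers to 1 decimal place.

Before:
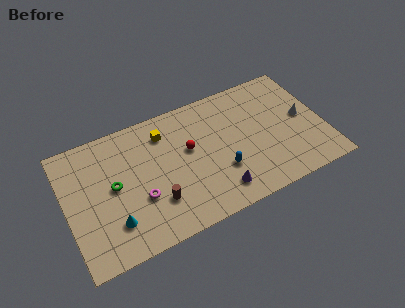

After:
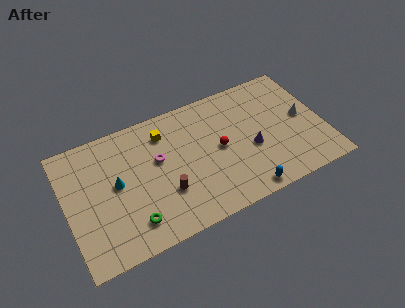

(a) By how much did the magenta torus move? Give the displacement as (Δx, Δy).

(1.5, 2.3)

The magenta torus started near (4.8, 3.4) and ended near (6.3, 5.7).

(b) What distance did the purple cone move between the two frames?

3.4

The purple cone was near (9.9, 1.7) before and (12.5, 3.9) after, so it travelled √(2.6² + 2.2²) ≈ 3.4 units.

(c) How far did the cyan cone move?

2.7

The cyan cone was near (2.9, 2.4) before and (3.4, 5.1) after, so it travelled √(0.5² + 2.7²) ≈ 2.7 units.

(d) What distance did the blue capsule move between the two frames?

2.6

From (10.3, 3.1) to (11.6, 0.9), the blue capsule covered √(1.3² + 2.2²) ≈ 2.6 units.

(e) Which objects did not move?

the yellow cube and the white cone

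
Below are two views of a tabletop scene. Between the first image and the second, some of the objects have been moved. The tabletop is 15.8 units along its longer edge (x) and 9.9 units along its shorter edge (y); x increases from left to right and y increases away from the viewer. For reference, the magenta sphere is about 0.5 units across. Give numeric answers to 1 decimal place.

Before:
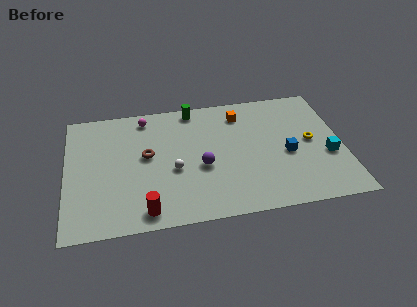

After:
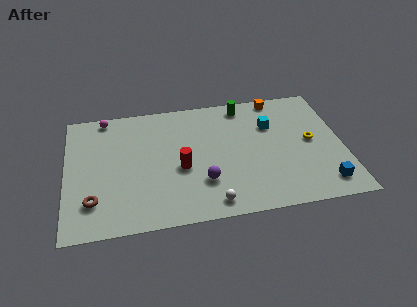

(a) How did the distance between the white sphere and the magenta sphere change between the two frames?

+5.0

The distance was about 4.7 in the first image and 9.7 in the second, so they moved 5.0 units further apart.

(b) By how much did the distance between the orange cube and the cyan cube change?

-4.1

They were about 6.4 units apart before and 2.3 after — 4.1 units closer together.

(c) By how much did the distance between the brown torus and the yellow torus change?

+3.4

They were about 9.4 units apart before and 12.8 after — 3.4 units further apart.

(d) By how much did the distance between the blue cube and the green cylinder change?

+1.3

They were about 6.9 units apart before and 8.2 after — 1.3 units further apart.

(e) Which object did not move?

the yellow torus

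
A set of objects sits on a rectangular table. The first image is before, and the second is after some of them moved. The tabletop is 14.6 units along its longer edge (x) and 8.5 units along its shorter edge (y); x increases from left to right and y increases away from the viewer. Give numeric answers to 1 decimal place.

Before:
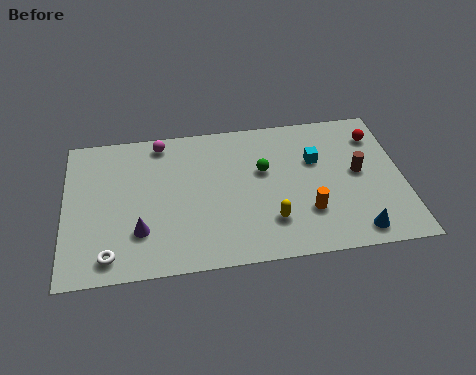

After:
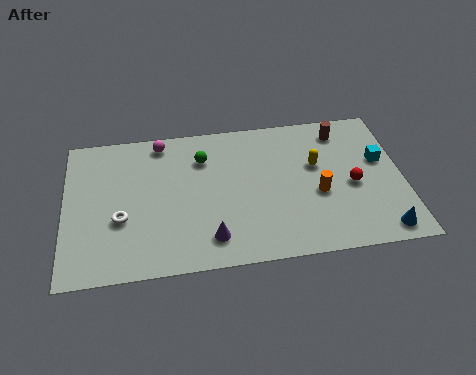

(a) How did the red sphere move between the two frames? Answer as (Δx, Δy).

(-1.2, -2.8)

The red sphere started near (13.6, 6.6) and ended near (12.4, 3.8).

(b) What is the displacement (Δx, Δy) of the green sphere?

(-2.6, 1.1)

From the two frames, the green sphere sits at roughly (8.6, 5.2) before and (6.0, 6.3) after.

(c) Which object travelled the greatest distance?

the yellow capsule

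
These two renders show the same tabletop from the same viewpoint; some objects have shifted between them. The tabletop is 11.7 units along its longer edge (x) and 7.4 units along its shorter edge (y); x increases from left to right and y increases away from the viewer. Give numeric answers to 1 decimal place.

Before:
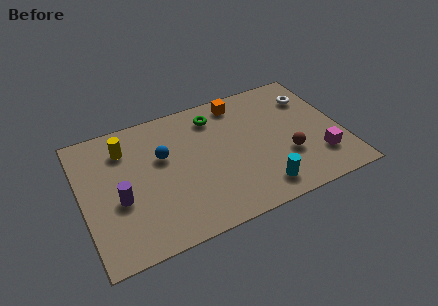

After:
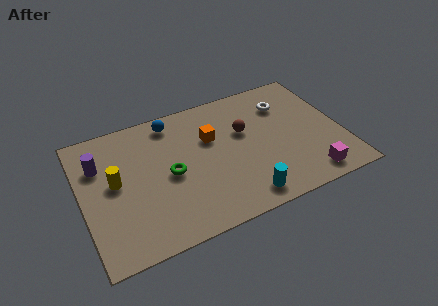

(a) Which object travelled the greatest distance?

the green torus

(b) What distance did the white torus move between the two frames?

1.2

The white torus was near (10.6, 5.5) before and (9.4, 5.5) after, so it travelled √(1.2² + 0.0²) ≈ 1.2 units.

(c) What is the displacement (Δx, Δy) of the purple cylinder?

(-0.7, 2.2)

From the two frames, the purple cylinder sits at roughly (1.6, 3.0) before and (0.9, 5.2) after.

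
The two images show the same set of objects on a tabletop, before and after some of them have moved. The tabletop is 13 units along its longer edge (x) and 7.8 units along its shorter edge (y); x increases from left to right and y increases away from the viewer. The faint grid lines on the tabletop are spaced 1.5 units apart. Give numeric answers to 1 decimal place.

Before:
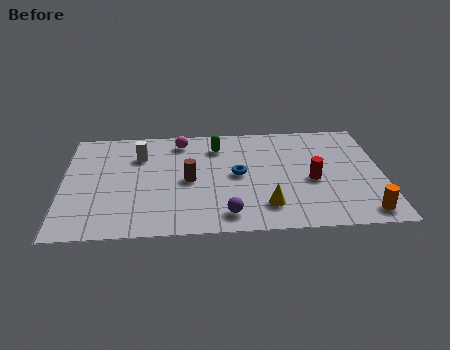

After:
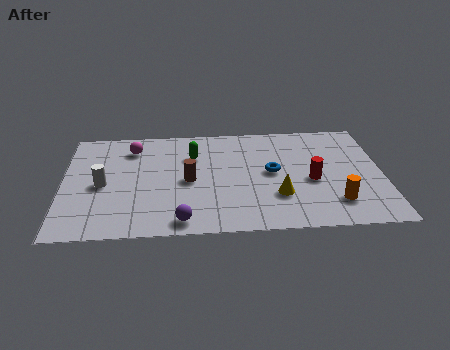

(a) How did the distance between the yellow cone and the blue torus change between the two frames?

-0.8

The distance was about 2.5 in the first image and 1.7 in the second, so they moved 0.8 units closer together.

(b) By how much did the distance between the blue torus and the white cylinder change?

+2.6

The distance was about 4.3 in the first image and 6.9 in the second, so they moved 2.6 units further apart.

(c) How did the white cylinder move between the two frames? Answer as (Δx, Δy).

(-1.5, -2.0)

From the two frames, the white cylinder sits at roughly (3.1, 5.6) before and (1.6, 3.6) after.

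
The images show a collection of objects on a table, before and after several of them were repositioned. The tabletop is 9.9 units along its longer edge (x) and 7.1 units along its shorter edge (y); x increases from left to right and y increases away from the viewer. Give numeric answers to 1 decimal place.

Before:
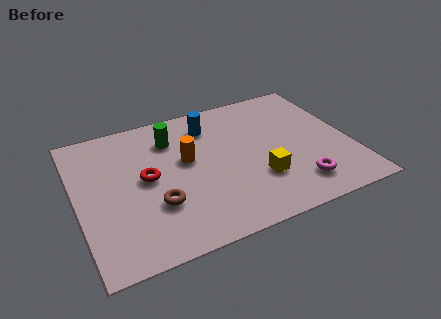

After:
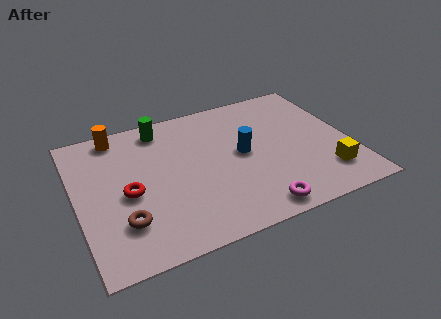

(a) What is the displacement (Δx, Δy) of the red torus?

(-0.7, -0.5)

From the two frames, the red torus sits at roughly (2.5, 3.7) before and (1.8, 3.2) after.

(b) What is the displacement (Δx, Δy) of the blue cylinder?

(1.0, -1.9)

The blue cylinder was at about (5.0, 5.6) and moved to about (6.0, 3.7).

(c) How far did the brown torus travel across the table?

1.3

The brown torus moved from about (2.7, 2.3) to (1.5, 1.9), a distance of √(1.2² + 0.4²) ≈ 1.3.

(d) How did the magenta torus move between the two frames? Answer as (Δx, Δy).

(-1.6, -0.6)

The magenta torus was at about (7.7, 1.4) and moved to about (6.1, 0.8).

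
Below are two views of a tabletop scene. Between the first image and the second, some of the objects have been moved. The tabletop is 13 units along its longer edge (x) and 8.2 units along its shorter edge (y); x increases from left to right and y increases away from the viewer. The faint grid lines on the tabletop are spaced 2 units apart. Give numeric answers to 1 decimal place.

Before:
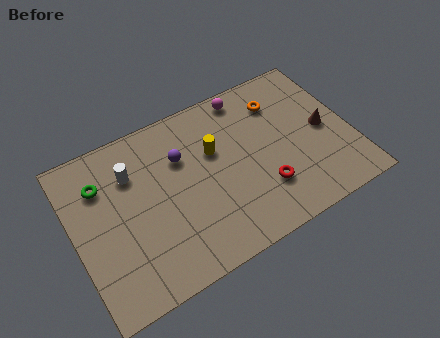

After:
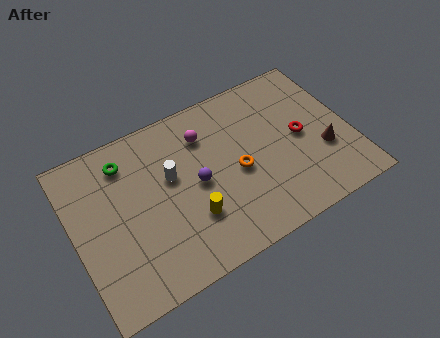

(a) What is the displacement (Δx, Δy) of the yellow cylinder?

(-1.5, -2.7)

The yellow cylinder was at about (6.7, 5.2) and moved to about (5.2, 2.5).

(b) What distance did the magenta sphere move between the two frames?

2.5

From (8.6, 7.3) to (6.4, 6.2), the magenta sphere covered √(2.2² + 1.1²) ≈ 2.5 units.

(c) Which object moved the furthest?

the orange torus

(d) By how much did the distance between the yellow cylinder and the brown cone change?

+1.2

The distance was about 5.2 in the first image and 6.4 in the second, so they moved 1.2 units further apart.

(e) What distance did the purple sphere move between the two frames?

1.7

From (5.2, 5.6) to (5.7, 4.0), the purple sphere covered √(0.5² + 1.6²) ≈ 1.7 units.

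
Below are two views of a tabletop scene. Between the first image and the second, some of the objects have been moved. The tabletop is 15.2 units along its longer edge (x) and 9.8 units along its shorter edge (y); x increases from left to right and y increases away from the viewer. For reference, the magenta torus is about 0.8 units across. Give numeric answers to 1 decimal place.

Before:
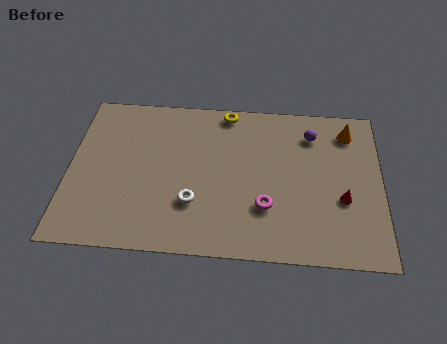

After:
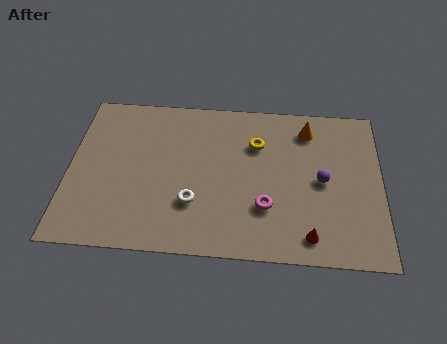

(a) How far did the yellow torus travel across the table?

2.5

From (7.6, 8.9) to (9.1, 6.9), the yellow torus covered √(1.5² + 2.0²) ≈ 2.5 units.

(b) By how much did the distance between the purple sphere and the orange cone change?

+1.5

They were about 1.8 units apart before and 3.3 after — 1.5 units further apart.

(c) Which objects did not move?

the white torus and the magenta torus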